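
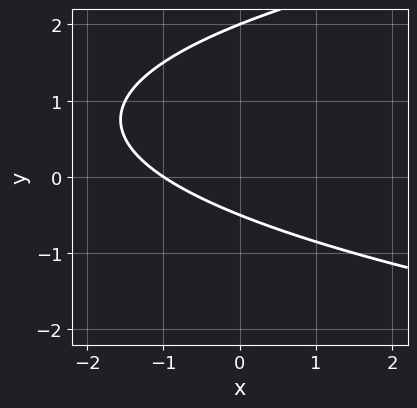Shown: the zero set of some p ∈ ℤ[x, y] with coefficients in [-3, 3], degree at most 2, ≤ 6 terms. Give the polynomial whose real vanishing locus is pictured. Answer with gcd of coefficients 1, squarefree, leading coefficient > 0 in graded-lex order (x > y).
2*y^2 - 2*x - 3*y - 2

1. deg p = 2.
2. Observable constraints: one x-axis crossing is at x = -1; it meets the y-axis at y = 2 (among the integer gridlines).
3. The integer polynomial consistent with all of this is the stated p.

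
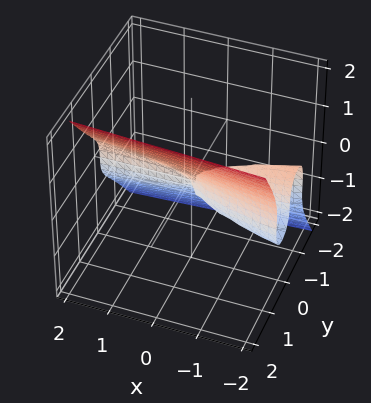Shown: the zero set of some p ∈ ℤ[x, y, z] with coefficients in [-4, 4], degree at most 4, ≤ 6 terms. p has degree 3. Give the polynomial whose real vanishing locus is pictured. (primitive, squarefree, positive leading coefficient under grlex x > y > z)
(a) Degree: the shape is more complex than any degree-2 surface, so deg p = 3.
(b) From the axis intercepts and sections: it crosses the z-axis at the gridline z = 0; one y-axis crossing is at y = 0; every point of the x-axis in the box is on the surface.
(c) Fitting integer coefficients to these (and the overall shape) gives p.

3*y^3 + y*z^2 - 2*z^3 + x*y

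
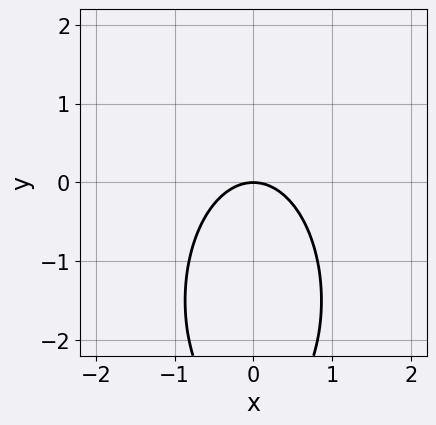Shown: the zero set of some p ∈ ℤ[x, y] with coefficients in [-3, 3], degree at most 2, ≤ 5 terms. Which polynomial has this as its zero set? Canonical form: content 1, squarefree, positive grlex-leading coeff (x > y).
3*x^2 + y^2 + 3*y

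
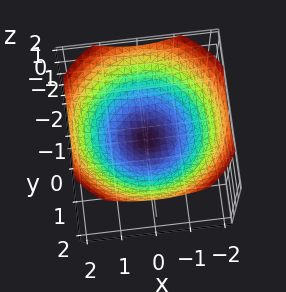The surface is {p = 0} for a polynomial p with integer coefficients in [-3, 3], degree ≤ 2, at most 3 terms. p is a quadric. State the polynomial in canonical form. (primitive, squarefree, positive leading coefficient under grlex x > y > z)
deg p = 2. A single bowl opening along one axis; a quadric.
Symmetries: rotational symmetry about the z-axis ⇒ p depends on x, y only through x² + y².
Against the integer gridlines: it crosses the x-axis at the gridline x = 0; it crosses the y-axis at the gridline y = 0; it meets the z-axis at z = 0 (among the integer gridlines); a circular section at z = 1 has radius between 1 and 2.
Together with the visible shape, these determine p as stated.

x^2 + y^2 - 3*z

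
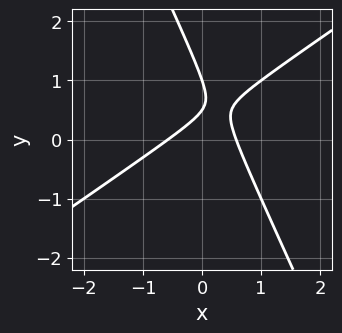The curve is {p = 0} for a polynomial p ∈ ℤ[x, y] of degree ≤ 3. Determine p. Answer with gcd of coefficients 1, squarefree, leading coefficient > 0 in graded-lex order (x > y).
1. Degree: no degree-1 curve has this shape, so deg p = 2.
2. Observable constraints: it meets the y-axis at y = 1 (among the integer gridlines).
3. Solving for integer coefficients yields p as stated.

3*x^2 - 3*x*y - 2*y^2 + 3*y - 1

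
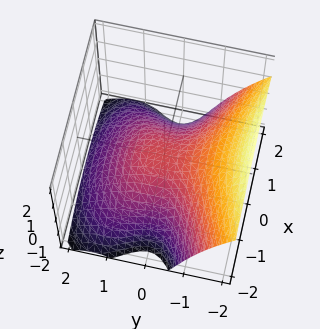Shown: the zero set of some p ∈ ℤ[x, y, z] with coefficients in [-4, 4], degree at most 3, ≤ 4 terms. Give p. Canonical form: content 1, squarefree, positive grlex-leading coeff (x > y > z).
3*y^3 + 3*y^2*z + 2*x^2 + 3*z

First, the degree is 3 — no degree-2 surface has this shape.
Then, observable constraints: it meets the y-axis at y = 0 (among the integer gridlines); it meets the x-axis at x = 0 (among the integer gridlines); one z-axis crossing is at z = 0.
Finally, these observations pin down the coefficients.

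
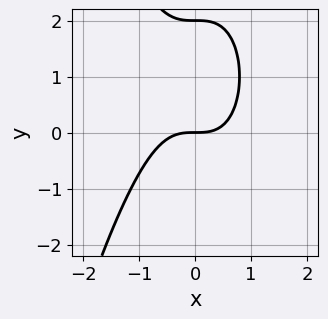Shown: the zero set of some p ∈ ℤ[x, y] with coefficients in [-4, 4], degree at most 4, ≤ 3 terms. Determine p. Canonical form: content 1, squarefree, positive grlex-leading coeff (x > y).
2*x^3 + y^2 - 2*y

(a) Degree: no degree-2 curve has this shape, so deg p = 3.
(b) Reading off the gridlines: it crosses the x-axis at the gridline x = 0; among the integer gridlines, it crosses the y-axis at y ∈ {0, 2}.
(c) The integer polynomial consistent with all of this is the stated p.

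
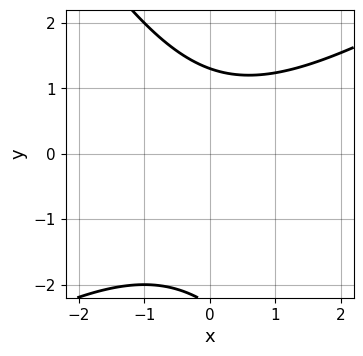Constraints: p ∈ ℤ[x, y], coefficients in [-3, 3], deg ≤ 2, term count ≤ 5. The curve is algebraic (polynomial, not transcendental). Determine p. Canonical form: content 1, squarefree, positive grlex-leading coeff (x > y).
x^2 - x*y - y^2 - y + 3

Degree: a generic line meets the curve in up to 2 points, so deg p = 2.
Reading off the gridlines: it misses every integer gridline on the x-axis.
Assembling these constraints gives the stated polynomial.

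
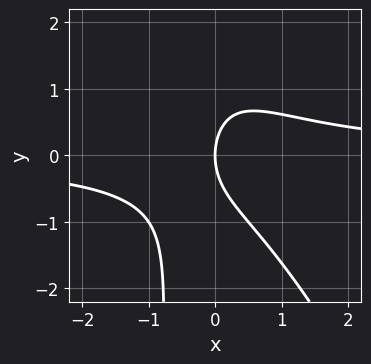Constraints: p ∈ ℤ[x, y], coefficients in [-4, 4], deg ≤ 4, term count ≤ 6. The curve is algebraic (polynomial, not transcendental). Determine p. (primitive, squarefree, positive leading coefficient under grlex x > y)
2*x^2*y + x*y^2 + y^2 - 2*x

(a) deg p = 3.
(b) From the visible intercepts: one y-axis crossing is at y = 0; it meets the x-axis at x = 0 (among the integer gridlines).
(c) These observations pin down the coefficients.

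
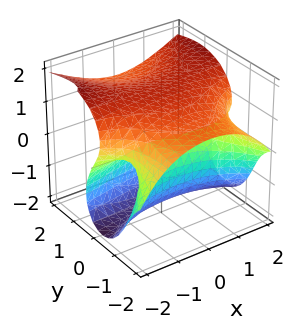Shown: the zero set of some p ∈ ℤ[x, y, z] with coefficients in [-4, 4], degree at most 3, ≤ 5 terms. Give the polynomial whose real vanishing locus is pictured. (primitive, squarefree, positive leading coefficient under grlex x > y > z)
(a) The degree is 3 — a generic line meets the surface in up to 3 points.
(b) From the axis intercepts and sections: it crosses the z-axis at the gridline z = 0; it crosses the y-axis at the gridline y = 0; every point of the x-axis in the box is on the surface.
(c) The integer polynomial consistent with all of this is the stated p.

x^2*y - 2*y^2*z - z^3 + 2*y^2 + 3*z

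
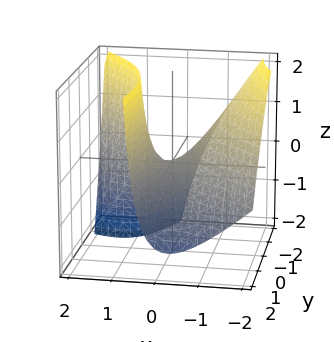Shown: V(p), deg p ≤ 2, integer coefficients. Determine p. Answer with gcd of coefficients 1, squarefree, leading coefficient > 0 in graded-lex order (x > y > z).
The degree is 2 — no degree-1 surface has this shape.
Against the integer gridlines: it meets the y-axis at y = 0 (among the integer gridlines); one x-axis crossing is at x = 0.
Solving for integer coefficients yields p as stated.

3*x^2 + 3*x*y + 3*x*z - y^2 - 3*z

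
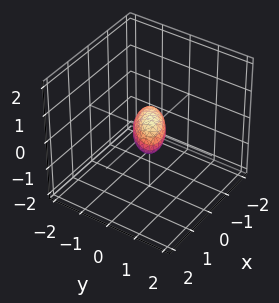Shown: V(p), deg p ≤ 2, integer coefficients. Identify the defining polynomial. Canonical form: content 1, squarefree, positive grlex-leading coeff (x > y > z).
2*x^2 - 3*x*y + 3*y^2 - y*z + 3*z^2 - 1

Degree: no degree-1 surface has this shape, so deg p = 2.
Matching integer coefficients to the picture gives p.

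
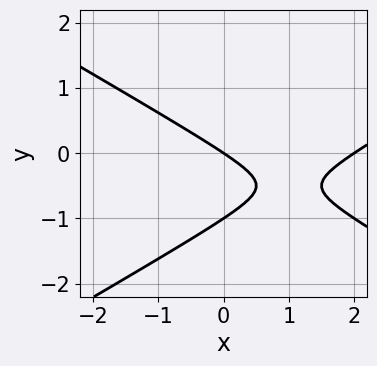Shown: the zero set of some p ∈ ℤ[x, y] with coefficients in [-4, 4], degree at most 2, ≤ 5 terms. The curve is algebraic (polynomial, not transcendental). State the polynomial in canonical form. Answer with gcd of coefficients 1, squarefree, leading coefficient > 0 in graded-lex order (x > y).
1. The degree is 2 — no degree-1 curve has this shape.
2. From the axis intercepts and sections: among the integer gridlines, it crosses the x-axis at x ∈ {0, 2}; the y-axis gridline crossings are at y ∈ {-1, 0}.
3. Fitting integer coefficients to these (and the overall shape) gives p.

x^2 - 3*y^2 - 2*x - 3*y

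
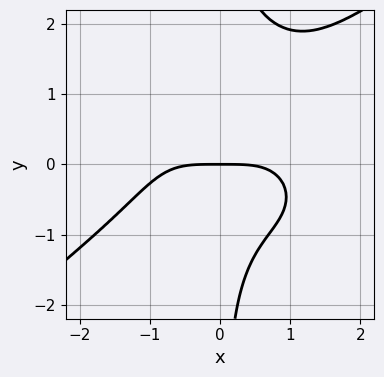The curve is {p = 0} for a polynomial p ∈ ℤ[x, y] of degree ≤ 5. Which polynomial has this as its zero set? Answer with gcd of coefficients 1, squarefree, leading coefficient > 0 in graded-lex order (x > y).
x^4 - 2*x*y^3 + 2*x*y^2 + 3*y

First, deg p = 4. No degree-3 curve has this shape.
Next, observable constraints: it meets the x-axis at x = 0 (among the integer gridlines); one y-axis crossing is at y = 0.
Finally, the integer polynomial consistent with all of this is the stated p.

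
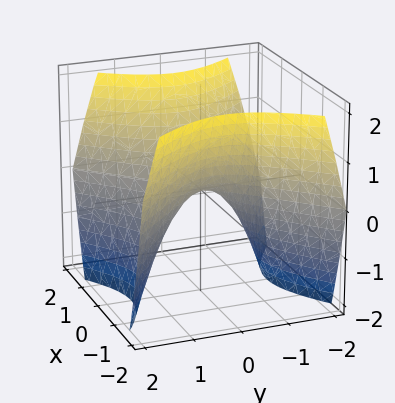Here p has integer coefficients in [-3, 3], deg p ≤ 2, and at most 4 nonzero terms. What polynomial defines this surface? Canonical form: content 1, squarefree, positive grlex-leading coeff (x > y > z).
(a) The degree is 2 — a saddle surface; a quadric.
(b) Symmetries: it's symmetric under y → −y, forcing even powers of y; mirror symmetry x ↦ −x ⇒ only even powers of x.
(c) Against the integer gridlines: it crosses the y-axis at the gridline y = 0; it crosses the z-axis at the gridline z = 0.
(d) Assembling these constraints gives the stated polynomial.

x^2 - y^2 - z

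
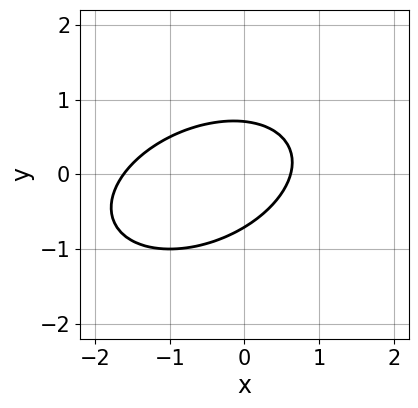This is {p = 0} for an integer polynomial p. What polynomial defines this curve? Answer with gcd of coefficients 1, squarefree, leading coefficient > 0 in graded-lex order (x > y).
First, deg p = 2. No degree-1 curve has this shape.
Finally, matching integer coefficients to the picture gives p.

x^2 - x*y + 2*y^2 + x - 1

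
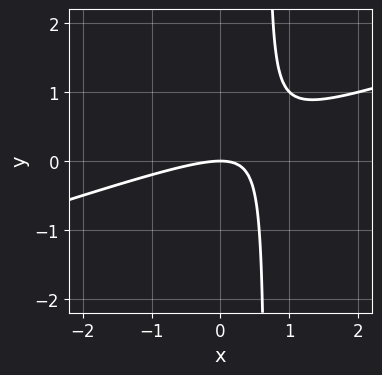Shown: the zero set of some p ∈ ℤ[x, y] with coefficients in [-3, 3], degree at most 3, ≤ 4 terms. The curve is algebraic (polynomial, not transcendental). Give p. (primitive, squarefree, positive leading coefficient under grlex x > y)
x^2 - 3*x*y + 2*y

1. deg p = 2.
2. From the axis intercepts and sections: it meets the y-axis at y = 0 (among the integer gridlines); it meets the x-axis at x = 0 (among the integer gridlines).
3. These observations pin down the coefficients.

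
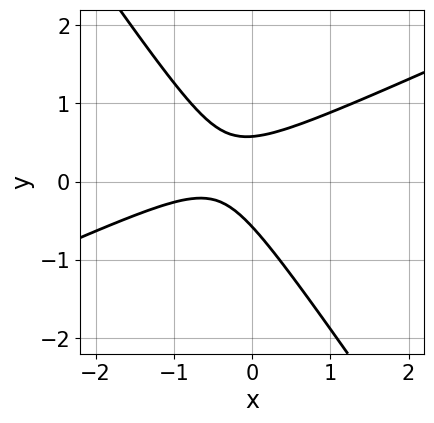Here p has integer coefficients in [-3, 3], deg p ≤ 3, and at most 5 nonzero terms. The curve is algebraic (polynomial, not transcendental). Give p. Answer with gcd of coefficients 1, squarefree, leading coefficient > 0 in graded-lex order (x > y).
2*x^2 - 3*x*y - 3*y^2 + 2*x + 1

Degree: a generic line meets the curve in up to 2 points, so deg p = 2.
Checking where it meets the axes: it misses every integer gridline on the x-axis.
Together with the visible shape, these determine p as stated.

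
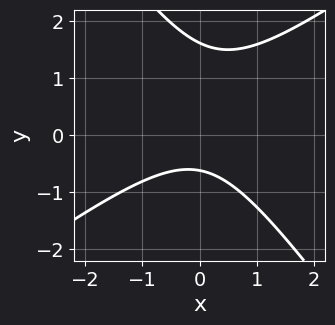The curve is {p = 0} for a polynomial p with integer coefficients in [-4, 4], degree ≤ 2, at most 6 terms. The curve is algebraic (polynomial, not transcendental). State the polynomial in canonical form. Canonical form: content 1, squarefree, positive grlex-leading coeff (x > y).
3*x^2 - 2*x*y - 3*y^2 + 3*y + 3

First, the degree is 2 — no degree-1 curve has this shape.
Then, from the axis intercepts and sections: it misses every integer gridline on the x-axis.
Finally, the integer polynomial consistent with all of this is the stated p.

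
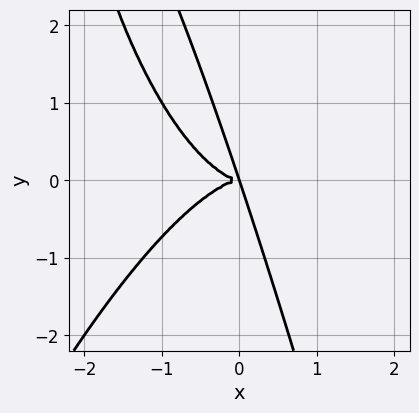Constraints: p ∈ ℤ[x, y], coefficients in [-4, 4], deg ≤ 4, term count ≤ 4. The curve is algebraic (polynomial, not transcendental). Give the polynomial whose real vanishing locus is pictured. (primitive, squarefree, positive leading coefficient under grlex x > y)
deg p = 4. A generic line meets the curve in up to 4 points.
Against the integer gridlines: it meets the y-axis at y = 0 (among the integer gridlines); it crosses the x-axis at the gridline x = 0.
These observations pin down the coefficients.

2*x^4 + 3*x*y^2 + y^3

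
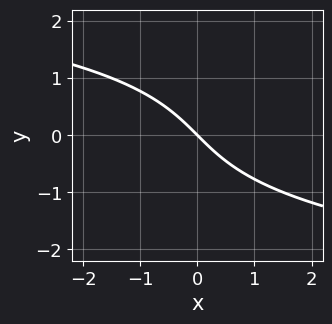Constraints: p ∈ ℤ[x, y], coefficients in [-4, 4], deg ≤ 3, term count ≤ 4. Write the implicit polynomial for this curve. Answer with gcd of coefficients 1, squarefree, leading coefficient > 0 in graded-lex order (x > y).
y^3 + 2*x + 2*y

(a) Degree: the shape is more complex than any degree-2 curve, so deg p = 3.
(b) From the axis intercepts and sections: it crosses the y-axis at the gridline y = 0; it crosses the x-axis at the gridline x = 0.
(c) Putting this together gives p.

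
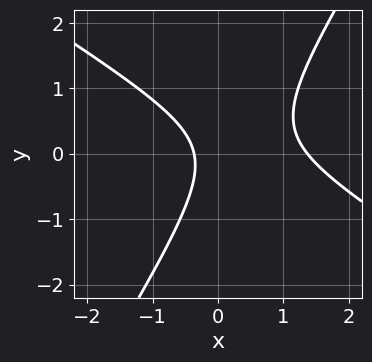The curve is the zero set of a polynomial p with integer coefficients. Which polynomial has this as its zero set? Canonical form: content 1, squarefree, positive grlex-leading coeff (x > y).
2*x^2 + 2*x*y - 2*y^2 - 2*x - 1

The degree is 2 — the shape is more complex than any degree-1 curve.
Reading off the gridlines: no y-intercept at any integer in the box.
Assembling these constraints gives the stated polynomial.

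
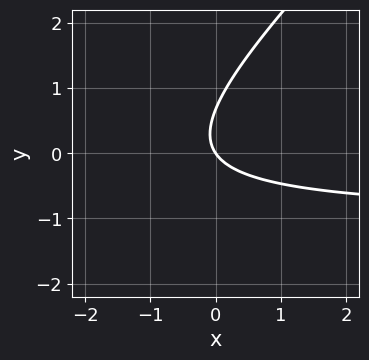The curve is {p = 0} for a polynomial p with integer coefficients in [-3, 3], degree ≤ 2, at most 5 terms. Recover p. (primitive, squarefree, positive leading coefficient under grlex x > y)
3*x*y - 3*y^2 + 3*x + 2*y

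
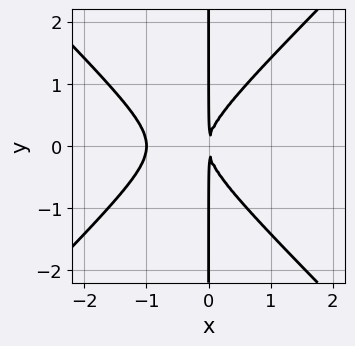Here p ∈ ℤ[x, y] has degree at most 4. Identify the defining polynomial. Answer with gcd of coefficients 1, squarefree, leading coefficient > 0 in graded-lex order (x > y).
1. The degree is 3 — a generic line meets the curve in up to 3 points.
2. Symmetries: mirror symmetry y ↦ −y ⇒ only even powers of y.
3. From the axis intercepts and sections: every point of the y-axis in the box is on the curve; one x-axis crossing is at x = -1.
4. The integer polynomial consistent with all of this is the stated p.

x^3 - x*y^2 + x^2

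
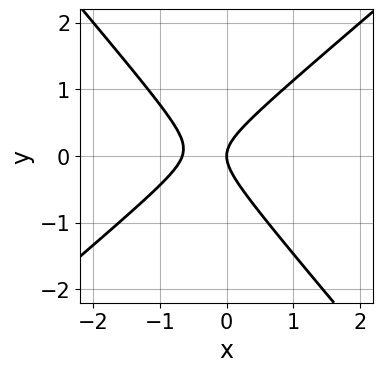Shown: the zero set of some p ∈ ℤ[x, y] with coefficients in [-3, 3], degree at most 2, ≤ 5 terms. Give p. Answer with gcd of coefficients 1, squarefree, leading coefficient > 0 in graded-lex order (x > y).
3*x^2 - x*y - 3*y^2 + 2*x

The degree is 2 — a generic line meets the curve in up to 2 points.
From the axis intercepts and sections: it meets the y-axis at y = 0 (among the integer gridlines); it crosses the x-axis at the gridline x = 0.
Together with the visible shape, these determine p as stated.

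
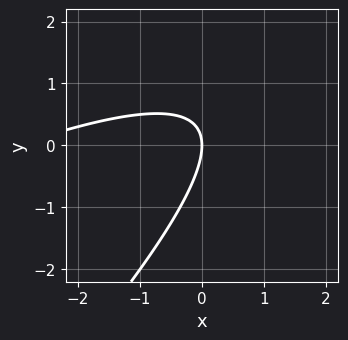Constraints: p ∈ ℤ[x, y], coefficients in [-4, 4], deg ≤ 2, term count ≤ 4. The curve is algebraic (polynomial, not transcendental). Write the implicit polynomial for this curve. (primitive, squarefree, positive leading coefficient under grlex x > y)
x^2 - 3*x*y + 2*y^2 + 3*x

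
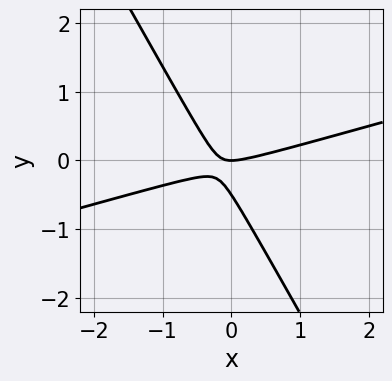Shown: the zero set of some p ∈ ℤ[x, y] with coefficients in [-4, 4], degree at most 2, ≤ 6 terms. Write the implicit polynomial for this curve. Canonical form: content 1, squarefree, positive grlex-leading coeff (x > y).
x^2 - 3*x*y - 2*y^2 - y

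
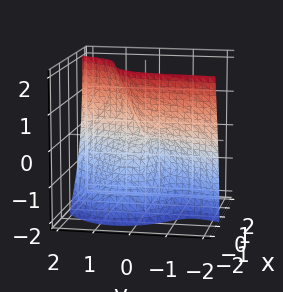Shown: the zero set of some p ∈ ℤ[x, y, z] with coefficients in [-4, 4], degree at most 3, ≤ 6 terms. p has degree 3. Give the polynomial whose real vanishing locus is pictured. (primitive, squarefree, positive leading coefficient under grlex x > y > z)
(a) deg p = 3. The shape is more complex than any degree-2 surface.
(b) From the visible intercepts: one z-axis crossing is at z = 0; it crosses the x-axis at the gridline x = 0.
(c) Assembling these constraints gives the stated polynomial.

2*x^3 + 2*x*y^2 - y^3 - 2*y*z + z^2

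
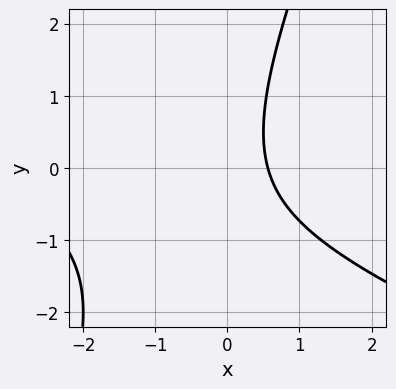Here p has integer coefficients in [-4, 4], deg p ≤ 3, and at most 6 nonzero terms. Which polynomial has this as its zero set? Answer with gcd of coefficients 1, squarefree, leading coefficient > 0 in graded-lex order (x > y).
First, degree: the shape is more complex than any degree-1 curve, so deg p = 2.
Next, from the visible intercepts: no y-intercept at any integer in the box.
Finally, assembling these constraints gives the stated polynomial.

x^2 + 2*x*y - y^2 + 3*x - 2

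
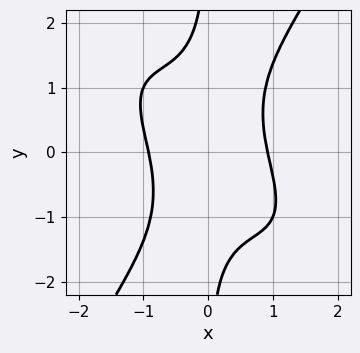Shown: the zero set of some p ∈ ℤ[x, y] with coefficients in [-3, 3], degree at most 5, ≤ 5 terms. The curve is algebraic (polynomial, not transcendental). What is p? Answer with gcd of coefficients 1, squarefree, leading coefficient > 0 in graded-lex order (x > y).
(a) deg p = 4. No degree-3 curve has this shape.
(b) Reading off the gridlines: the curve avoids every integer y-axis point in the box.
(c) Fitting integer coefficients to these (and the overall shape) gives p.

3*x^4 + 3*x^3*y - 2*x*y^3 + x^2 - 3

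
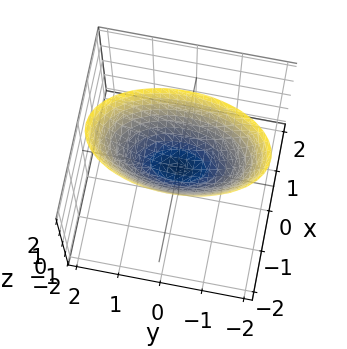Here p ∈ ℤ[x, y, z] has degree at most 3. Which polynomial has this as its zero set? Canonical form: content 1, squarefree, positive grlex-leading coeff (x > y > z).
3*x^2 + y^2 - 2*z

(a) Degree: a paraboloid; a quadric, so deg p = 2.
(b) Symmetries: mirror symmetry x ↦ −x ⇒ only even powers of x; the y ↦ −y reflection is a symmetry, so y appears only in even powers.
(c) From the visible intercepts: it meets the y-axis at y = 0 (among the integer gridlines); it meets the z-axis at z = 0 (among the integer gridlines).
(d) Assembling these constraints gives the stated polynomial.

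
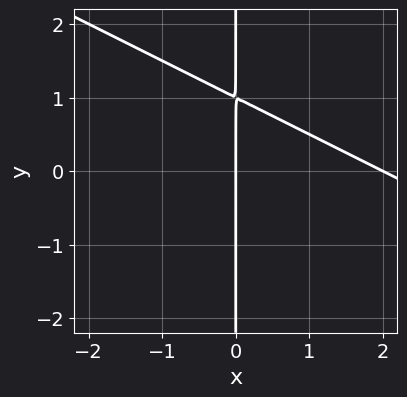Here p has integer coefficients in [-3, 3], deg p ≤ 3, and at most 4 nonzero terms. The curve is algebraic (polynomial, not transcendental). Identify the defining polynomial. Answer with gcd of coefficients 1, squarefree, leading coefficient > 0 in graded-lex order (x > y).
x^2 + 2*x*y - 2*x

(a) The degree is 2 — a generic line meets the curve in up to 2 points.
(b) From the axis intercepts and sections: the x-axis gridline crossings are at x ∈ {0, 2}; the visible y-axis segment lies entirely on the curve.
(c) Together with the visible shape, these determine p as stated.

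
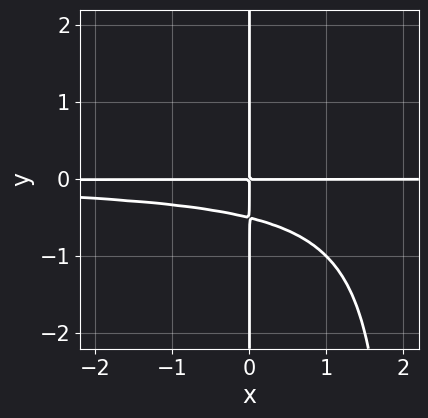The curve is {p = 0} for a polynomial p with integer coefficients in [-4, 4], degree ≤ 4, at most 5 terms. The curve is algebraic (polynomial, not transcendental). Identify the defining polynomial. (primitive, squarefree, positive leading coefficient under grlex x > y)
Degree: no degree-3 curve has this shape, so deg p = 4.
Against the integer gridlines: the visible x-axis segment lies entirely on the curve; the visible y-axis segment lies entirely on the curve.
Matching integer coefficients to the picture gives p.

x^2*y^2 - 2*x*y^2 - x*y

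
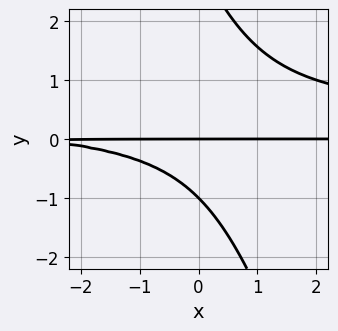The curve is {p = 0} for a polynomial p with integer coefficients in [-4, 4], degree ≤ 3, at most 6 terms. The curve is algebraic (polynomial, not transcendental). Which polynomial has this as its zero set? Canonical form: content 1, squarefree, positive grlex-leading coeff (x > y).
3*x*y^2 + y^3 - x*y - 2*y^2 - 3*y

(a) deg p = 3.
(b) Checking where it meets the axes: every point of the x-axis in the box is on the curve; among the integer gridlines, it crosses the y-axis at y ∈ {-1, 0}.
(c) Assembling these constraints gives the stated polynomial.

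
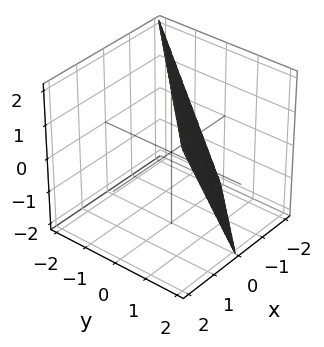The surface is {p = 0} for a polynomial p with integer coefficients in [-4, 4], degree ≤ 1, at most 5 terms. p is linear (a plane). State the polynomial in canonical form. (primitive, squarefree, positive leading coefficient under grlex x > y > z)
2*x - 2*y - z + 2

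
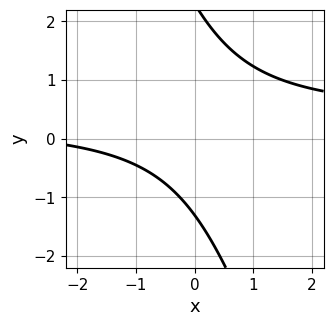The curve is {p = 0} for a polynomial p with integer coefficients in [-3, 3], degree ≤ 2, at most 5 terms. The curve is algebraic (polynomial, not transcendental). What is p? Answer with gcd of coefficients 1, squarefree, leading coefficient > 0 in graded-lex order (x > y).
(a) Degree: a generic line meets the curve in up to 2 points, so deg p = 2.
(b) Checking where it meets the axes: the curve avoids every integer x-axis point in the box.
(c) Matching integer coefficients to the picture gives p.

3*x*y + y^2 - x - y - 3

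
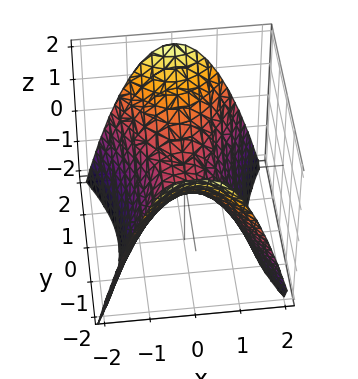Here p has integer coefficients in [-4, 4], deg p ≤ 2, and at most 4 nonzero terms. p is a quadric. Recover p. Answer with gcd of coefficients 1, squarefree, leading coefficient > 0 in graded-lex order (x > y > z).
(a) Degree: a saddle surface; a quadric, so deg p = 2.
(b) Symmetries: the y ↦ −y reflection is a symmetry, so y appears only in even powers; the x ↦ −x reflection is a symmetry, so x appears only in even powers.
(c) Against the integer gridlines: it meets the z-axis at z = 0 (among the integer gridlines); it crosses the y-axis at the gridline y = 0; one x-axis crossing is at x = 0.
(d) Solving for integer coefficients yields p as stated.

2*x^2 - y^2 + 2*z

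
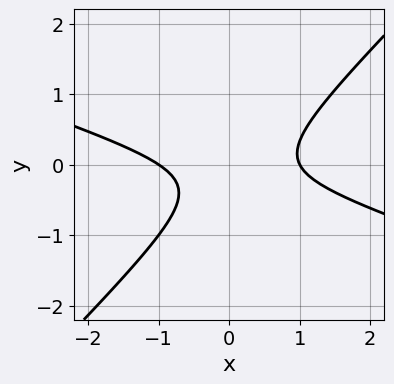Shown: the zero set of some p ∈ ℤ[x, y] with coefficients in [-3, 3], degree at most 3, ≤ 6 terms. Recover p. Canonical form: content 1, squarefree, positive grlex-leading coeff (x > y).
1. The degree is 2 — the shape is more complex than any degree-1 curve.
2. Observable constraints: no y-intercept at any integer in the box; the x-axis gridline crossings are at x ∈ {-1, 1}.
3. Assembling these constraints gives the stated polynomial.

x^2 + 2*x*y - 3*y^2 - y - 1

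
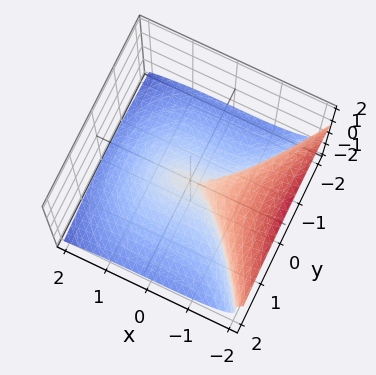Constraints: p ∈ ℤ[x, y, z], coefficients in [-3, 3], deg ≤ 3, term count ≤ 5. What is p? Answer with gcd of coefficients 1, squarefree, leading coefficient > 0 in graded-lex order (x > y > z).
x^3 + 3*z^3 + 2*y^2

Degree: a generic line meets the surface in up to 3 points, so deg p = 3.
Reading off the gridlines: it crosses the z-axis at the gridline z = 0; one x-axis crossing is at x = 0.
The integer polynomial consistent with all of this is the stated p.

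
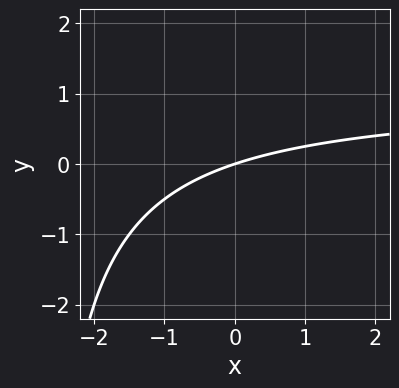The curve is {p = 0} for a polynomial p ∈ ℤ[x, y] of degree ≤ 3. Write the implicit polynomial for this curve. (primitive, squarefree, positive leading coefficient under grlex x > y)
x*y - x + 3*y

(a) The degree is 2 — the shape is more complex than any degree-1 curve.
(b) Against the integer gridlines: it crosses the x-axis at the gridline x = 0; one y-axis crossing is at y = 0.
(c) The integer polynomial consistent with all of this is the stated p.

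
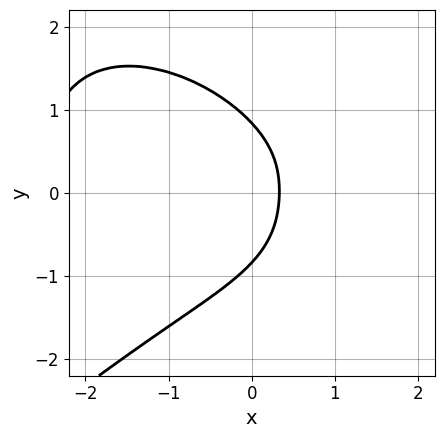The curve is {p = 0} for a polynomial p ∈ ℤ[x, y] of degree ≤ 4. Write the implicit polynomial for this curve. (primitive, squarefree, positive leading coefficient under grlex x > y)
(a) The degree is 4 — the shape is more complex than any degree-3 curve.
(b) Putting this together gives p.

x^3*y - 2*y^4 - 3*x*y^2 - 3*x + 1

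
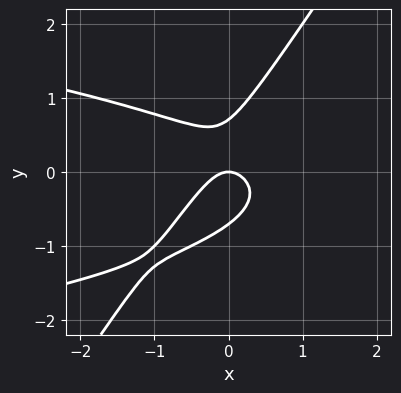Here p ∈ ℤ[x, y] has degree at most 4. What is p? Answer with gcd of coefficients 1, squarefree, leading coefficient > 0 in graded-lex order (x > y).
3*x*y^2 - 2*y^3 + 2*x^2 + y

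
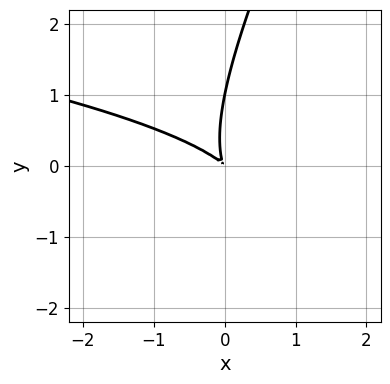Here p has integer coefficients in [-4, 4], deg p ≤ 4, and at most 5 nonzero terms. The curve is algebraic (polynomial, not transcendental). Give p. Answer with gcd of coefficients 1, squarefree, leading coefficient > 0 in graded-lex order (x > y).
Degree: a generic line meets the curve in up to 3 points, so deg p = 3.
Checking where it meets the axes: it meets the y-axis at y = 1 (among the integer gridlines).
Together with the visible shape, these determine p as stated.

2*x*y^2 - y^3 + 2*x^2 + 3*x*y + y^2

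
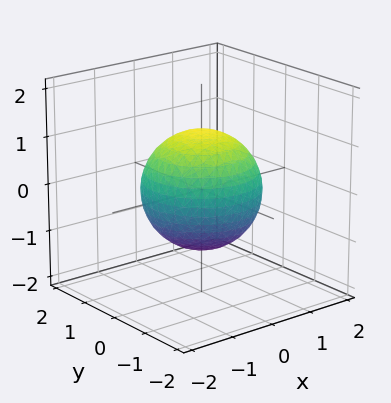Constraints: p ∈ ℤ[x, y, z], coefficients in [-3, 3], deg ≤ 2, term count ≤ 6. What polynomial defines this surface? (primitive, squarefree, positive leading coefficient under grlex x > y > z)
2*x^2 + 2*y^2 + 2*z^2 - 3

Degree: bounded and convex; a quadric, so deg p = 2.
Symmetries: the z ↦ −z reflection is a symmetry, so z appears only in even powers; the z-axis is an axis of rotation, so x and y enter only as x² + y².
From the visible intercepts: a circular section at z = 0 has radius between 1 and 2.
Solving for integer coefficients yields p as stated.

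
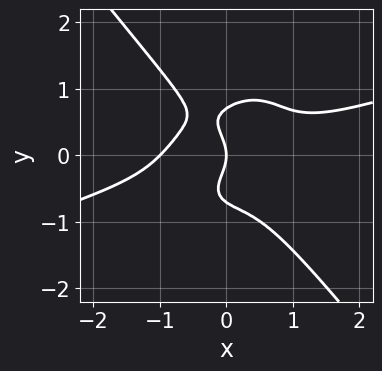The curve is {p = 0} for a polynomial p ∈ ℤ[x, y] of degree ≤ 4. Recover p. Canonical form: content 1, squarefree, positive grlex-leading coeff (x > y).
x^4 - 3*x^3*y - 2*y^4 + y^2 + x

Degree: the shape is more complex than any degree-3 curve, so deg p = 4.
Checking where it meets the axes: one y-axis crossing is at y = 0; among the integer gridlines, it crosses the x-axis at x ∈ {-1, 0}.
The integer polynomial consistent with all of this is the stated p.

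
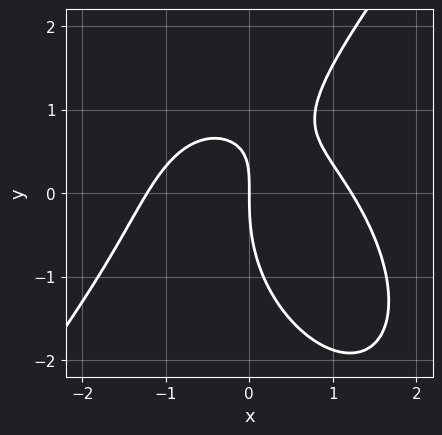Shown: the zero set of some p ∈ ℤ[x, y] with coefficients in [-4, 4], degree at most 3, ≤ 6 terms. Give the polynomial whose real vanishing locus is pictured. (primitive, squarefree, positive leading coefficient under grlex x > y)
1. Degree: the shape is more complex than any degree-2 curve, so deg p = 3.
2. From the visible intercepts: it meets the x-axis at x = 0 (among the integer gridlines); it meets the y-axis at y = 0 (among the integer gridlines).
3. The integer polynomial consistent with all of this is the stated p.

2*x^3 - y^3 + 3*x*y - 3*x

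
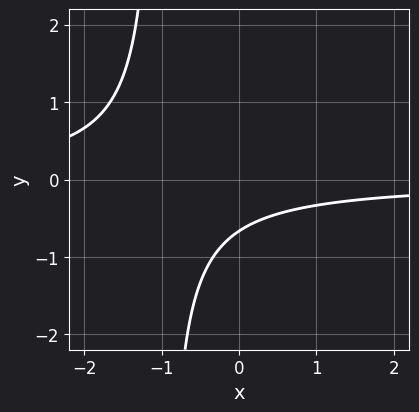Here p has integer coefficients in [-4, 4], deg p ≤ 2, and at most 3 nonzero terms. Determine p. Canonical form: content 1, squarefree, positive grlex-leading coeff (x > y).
First, the degree is 2 — the shape is more complex than any degree-1 curve.
Next, from the visible intercepts: the curve avoids every integer x-axis point in the box.
Finally, these observations pin down the coefficients.

3*x*y + 3*y + 2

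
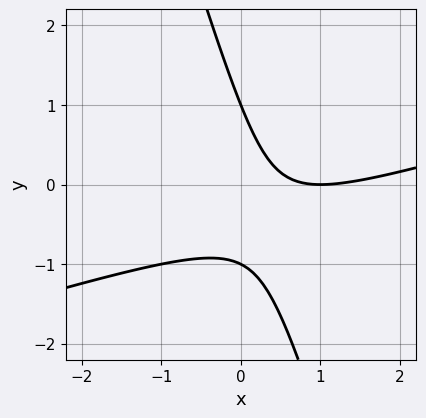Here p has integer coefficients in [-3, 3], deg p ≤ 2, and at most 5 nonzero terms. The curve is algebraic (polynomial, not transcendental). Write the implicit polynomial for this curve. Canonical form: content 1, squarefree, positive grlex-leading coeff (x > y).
(a) deg p = 2. No degree-1 curve has this shape.
(b) Checking where it meets the axes: one x-axis crossing is at x = 1; among the integer gridlines, it crosses the y-axis at y ∈ {-1, 1}.
(c) Matching integer coefficients to the picture gives p.

x^2 - 3*x*y - y^2 - 2*x + 1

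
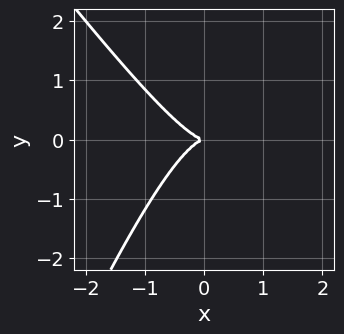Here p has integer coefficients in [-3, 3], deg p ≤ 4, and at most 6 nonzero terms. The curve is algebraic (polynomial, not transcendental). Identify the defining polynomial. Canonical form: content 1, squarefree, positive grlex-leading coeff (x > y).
3*x^3 + x^2*y - x*y^2 + 2*y^2

(a) The degree is 3 — no degree-2 curve has this shape.
(b) Checking where it meets the axes: it meets the x-axis at x = 0 (among the integer gridlines); it meets the y-axis at y = 0 (among the integer gridlines).
(c) Putting this together gives p.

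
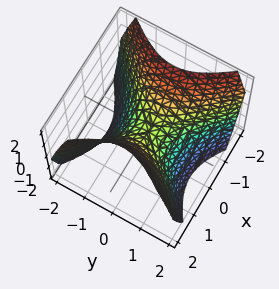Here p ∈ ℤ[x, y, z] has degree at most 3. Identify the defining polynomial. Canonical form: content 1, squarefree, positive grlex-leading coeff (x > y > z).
The degree is 2 — a hyperbolic paraboloid; a quadric.
Symmetries: it's symmetric under x → −x, forcing even powers of x; it's symmetric under y → −y, forcing even powers of y.
Reading off the gridlines: it meets the x-axis at x = 0 (among the integer gridlines); one z-axis crossing is at z = 0; it crosses the y-axis at the gridline y = 0.
Solving for integer coefficients yields p as stated.

x^2 - y^2 - z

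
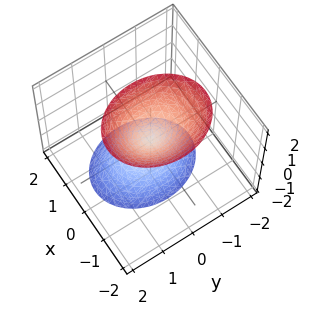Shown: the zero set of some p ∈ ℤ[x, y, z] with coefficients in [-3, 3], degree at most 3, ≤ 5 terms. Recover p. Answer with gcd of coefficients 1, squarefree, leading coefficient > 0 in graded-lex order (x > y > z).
1. The picture has 2 separate pieces. They look like related sheets of one shape, so recover p as a whole.
2. The degree is 2 — a generic line meets the surface in up to 2 points.
3. Checking where it meets the axes: it crosses the x-axis at the gridline x = 0; it crosses the y-axis at the gridline y = 0; one z-axis crossing is at z = 0.
4. Together with the visible shape, these determine p as stated.

3*x^2 + x*z + 2*y^2 - z^2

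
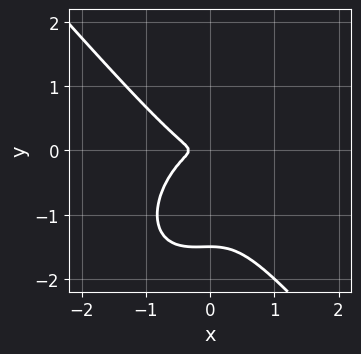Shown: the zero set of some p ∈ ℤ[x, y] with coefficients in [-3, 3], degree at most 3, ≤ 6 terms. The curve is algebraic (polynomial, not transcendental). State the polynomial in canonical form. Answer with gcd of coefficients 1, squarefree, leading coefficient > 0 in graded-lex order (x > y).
3*x^3 + 2*y^3 + x^2 + 3*y^2

1. deg p = 3. No degree-2 curve has this shape.
2. Putting this together gives p.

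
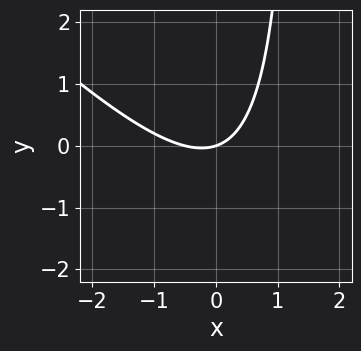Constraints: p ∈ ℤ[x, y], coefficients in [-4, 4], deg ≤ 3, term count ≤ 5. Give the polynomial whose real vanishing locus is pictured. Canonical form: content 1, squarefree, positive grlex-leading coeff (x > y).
Degree: the shape is more complex than any degree-1 curve, so deg p = 2.
Observable constraints: it crosses the y-axis at the gridline y = 0; one x-axis crossing is at x = 0.
Matching integer coefficients to the picture gives p.

2*x^2 + 2*x*y + x - 3*y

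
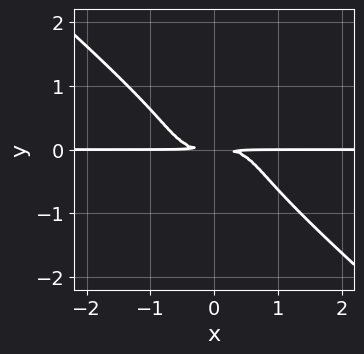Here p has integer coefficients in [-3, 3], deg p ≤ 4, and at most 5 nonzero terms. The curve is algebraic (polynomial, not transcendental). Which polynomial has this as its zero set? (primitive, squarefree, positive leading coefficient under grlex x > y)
2*x^3*y + 3*y^4 + 2*y^2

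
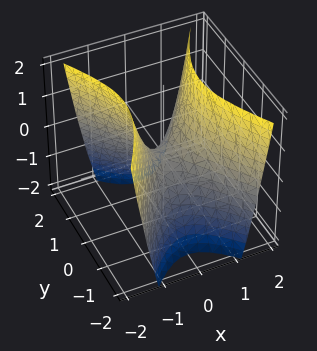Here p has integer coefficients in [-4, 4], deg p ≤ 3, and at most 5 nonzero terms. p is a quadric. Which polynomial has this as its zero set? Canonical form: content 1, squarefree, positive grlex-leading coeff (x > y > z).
First, deg p = 2. A hyperbolic paraboloid; a quadric.
Then, symmetries: the y ↦ −y reflection is a symmetry, so y appears only in even powers; it's symmetric under x → −x, forcing even powers of x.
Next, checking where it meets the axes: it meets the y-axis at y = 0 (among the integer gridlines); it crosses the x-axis at the gridline x = 0; it crosses the z-axis at the gridline z = 0.
Finally, together with the visible shape, these determine p as stated.

2*x^2 - y^2 - z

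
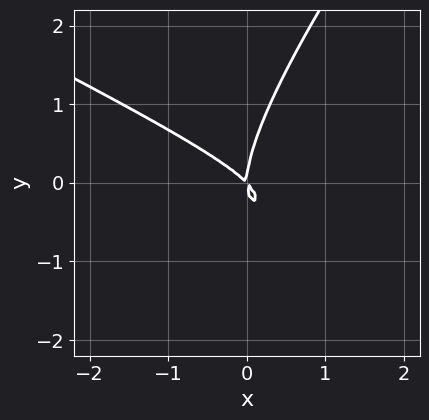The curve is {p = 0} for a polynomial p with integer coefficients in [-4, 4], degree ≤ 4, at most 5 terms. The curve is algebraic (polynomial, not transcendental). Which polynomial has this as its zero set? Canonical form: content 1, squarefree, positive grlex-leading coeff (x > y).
First, deg p = 3.
Then, against the integer gridlines: it meets the y-axis at y = 0 (among the integer gridlines); it crosses the x-axis at the gridline x = 0.
Finally, matching integer coefficients to the picture gives p.

x^3 - 3*x*y^2 + 2*y^3 - 3*x^2 - 3*x*y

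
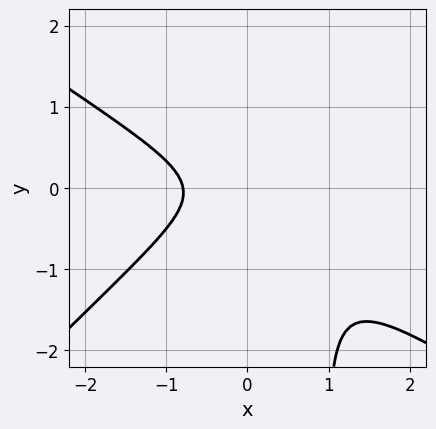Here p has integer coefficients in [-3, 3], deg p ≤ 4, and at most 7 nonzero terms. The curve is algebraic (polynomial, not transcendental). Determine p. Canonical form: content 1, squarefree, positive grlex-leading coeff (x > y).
(a) The degree is 3 — the shape is more complex than any degree-2 curve.
(b) Against the integer gridlines: no y-intercept at any integer in the box.
(c) Together with the visible shape, these determine p as stated.

2*x^3 + x^2*y - 3*x*y^2 + 3*y^2 + 1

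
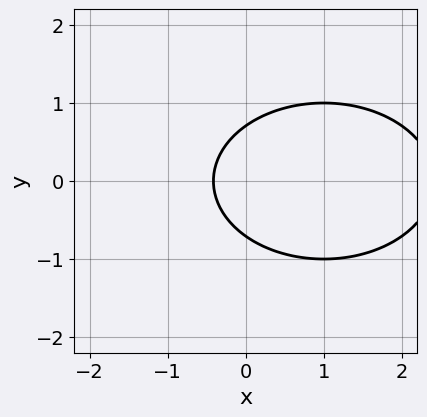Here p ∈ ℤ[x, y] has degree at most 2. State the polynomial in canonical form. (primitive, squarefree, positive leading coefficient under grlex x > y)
x^2 + 2*y^2 - 2*x - 1

deg p = 2. A generic line meets the curve in up to 2 points.
Symmetries: the y ↦ −y reflection is a symmetry, so y appears only in even powers.
Solving for integer coefficients yields p as stated.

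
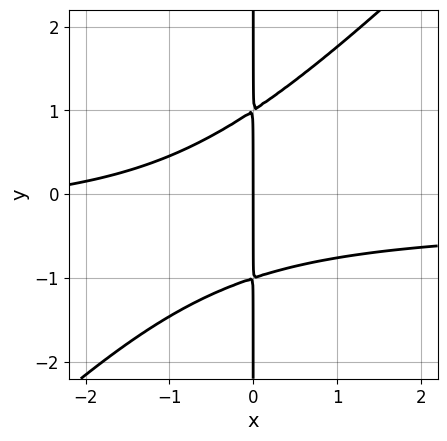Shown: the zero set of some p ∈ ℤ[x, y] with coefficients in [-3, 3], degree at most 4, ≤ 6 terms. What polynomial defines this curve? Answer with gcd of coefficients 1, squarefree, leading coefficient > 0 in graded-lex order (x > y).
First, degree: the shape is more complex than any degree-2 curve, so deg p = 3.
Then, from the visible intercepts: one x-axis crossing is at x = 0; every point of the y-axis in the box is on the curve.
Finally, assembling these constraints gives the stated polynomial.

3*x^2*y - 3*x*y^2 + x^2 + 3*x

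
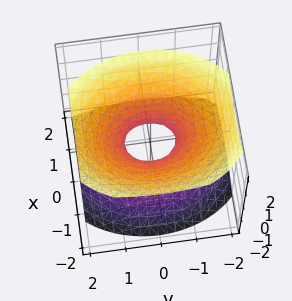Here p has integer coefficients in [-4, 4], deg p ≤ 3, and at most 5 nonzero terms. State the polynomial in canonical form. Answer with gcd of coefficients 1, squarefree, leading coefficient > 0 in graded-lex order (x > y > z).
Degree: the shape is more complex than any degree-1 surface, so deg p = 2.
Observable constraints: the surface avoids every integer z-axis point in the box.
The integer polynomial consistent with all of this is the stated p.

3*x^2 + x*z + 2*y^2 - 3*z^2 - 1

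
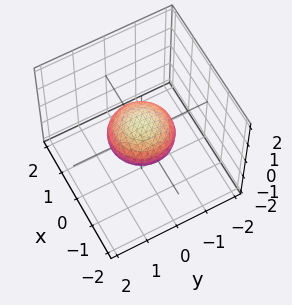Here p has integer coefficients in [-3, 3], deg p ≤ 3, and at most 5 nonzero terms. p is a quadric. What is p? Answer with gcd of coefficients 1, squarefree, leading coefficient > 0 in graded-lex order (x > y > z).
First, degree: bounded and convex; a quadric, so deg p = 2.
Then, by symmetry, the surface is invariant under rotation about z: p = q(x² + y², z); it's symmetric under z → −z, forcing even powers of z.
Next, from the axis intercepts and sections: a circular section at z = 0 has radius exactly 1; the y-axis gridline crossings are at y ∈ {-1, 1}.
Finally, together with the visible shape, these determine p as stated. Check: (-1, 0, 0) on the x-axis lies on the surface, and p(-1, 0, 0) = 0. ✓

x^2 + y^2 + 2*z^2 - 1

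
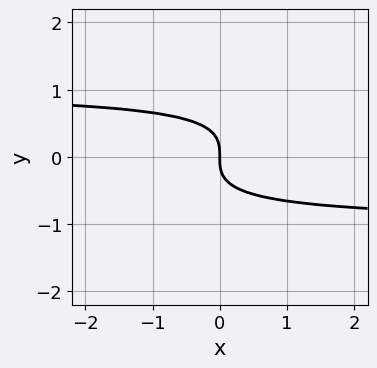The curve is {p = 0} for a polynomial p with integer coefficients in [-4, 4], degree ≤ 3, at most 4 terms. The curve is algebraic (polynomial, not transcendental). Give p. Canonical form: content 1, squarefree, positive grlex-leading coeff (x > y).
1. deg p = 3. The shape is more complex than any degree-2 curve.
2. Reading off the gridlines: one y-axis crossing is at y = 0; one x-axis crossing is at x = 0.
3. Assembling these constraints gives the stated polynomial.

x*y^2 - 2*y^3 - x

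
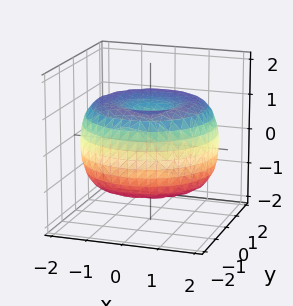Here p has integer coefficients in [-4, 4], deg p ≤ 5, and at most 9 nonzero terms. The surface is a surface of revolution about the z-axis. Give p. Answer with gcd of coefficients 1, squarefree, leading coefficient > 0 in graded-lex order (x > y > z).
x^4 + 2*x^2*y^2 + y^4 - 3*x^2 - 3*y^2 + 3*z^2 - 2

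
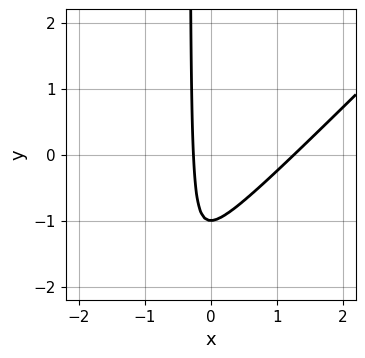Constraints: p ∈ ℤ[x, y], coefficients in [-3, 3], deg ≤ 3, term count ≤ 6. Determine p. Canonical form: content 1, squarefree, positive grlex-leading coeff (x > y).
3*x^2 - 3*x*y - 3*x - y - 1

1. Degree: the shape is more complex than any degree-1 curve, so deg p = 2.
2. Against the integer gridlines: it meets the y-axis at y = -1 (among the integer gridlines).
3. Fitting integer coefficients to these (and the overall shape) gives p.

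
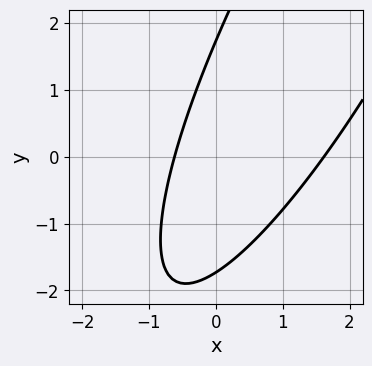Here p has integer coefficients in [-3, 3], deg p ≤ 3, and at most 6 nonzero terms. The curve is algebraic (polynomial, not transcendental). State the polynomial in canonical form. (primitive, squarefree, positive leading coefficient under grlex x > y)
3*x^2 - 3*x*y + y^2 - 3*x - 3

1. Degree: a generic line meets the curve in up to 2 points, so deg p = 2.
2. The integer polynomial consistent with all of this is the stated p.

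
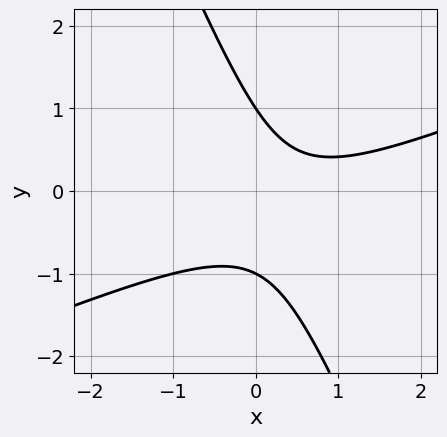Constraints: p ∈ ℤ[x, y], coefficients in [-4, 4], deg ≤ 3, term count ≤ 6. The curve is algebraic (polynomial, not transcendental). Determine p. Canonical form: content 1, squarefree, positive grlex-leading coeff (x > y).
deg p = 2.
Checking where it meets the axes: it misses every integer gridline on the x-axis; the y-axis gridline crossings are at y ∈ {-1, 1}.
Solving for integer coefficients yields p as stated.

x^2 - 2*x*y - y^2 - x + 1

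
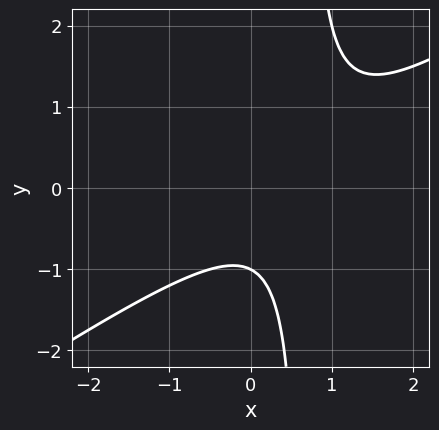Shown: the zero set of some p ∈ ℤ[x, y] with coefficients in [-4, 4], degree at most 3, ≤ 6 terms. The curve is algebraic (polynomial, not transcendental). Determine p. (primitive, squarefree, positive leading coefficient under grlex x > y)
First, the degree is 2 — a generic line meets the curve in up to 2 points.
Next, observable constraints: no x-intercept at any integer in the box; one y-axis crossing is at y = -1.
Finally, matching integer coefficients to the picture gives p.

2*x^2 - 3*x*y - 2*x + 2*y + 2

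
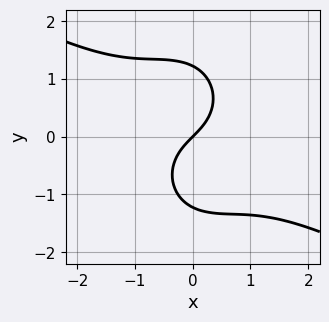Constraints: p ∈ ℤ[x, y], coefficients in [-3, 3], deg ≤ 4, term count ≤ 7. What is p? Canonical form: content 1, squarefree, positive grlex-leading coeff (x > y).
Degree: the shape is more complex than any degree-2 curve, so deg p = 3.
From the axis intercepts and sections: it meets the x-axis at x = 0 (among the integer gridlines); one y-axis crossing is at y = 0.
Solving for integer coefficients yields p as stated.

2*x^3 + 3*x^2*y + 2*y^3 + 3*x - 3*y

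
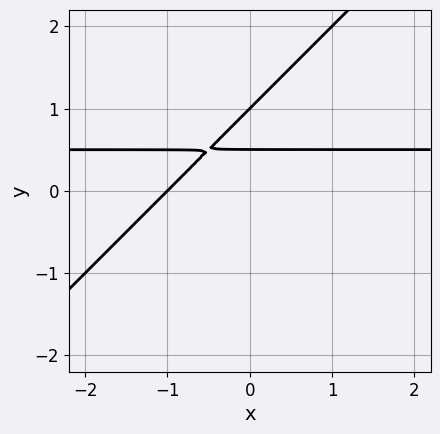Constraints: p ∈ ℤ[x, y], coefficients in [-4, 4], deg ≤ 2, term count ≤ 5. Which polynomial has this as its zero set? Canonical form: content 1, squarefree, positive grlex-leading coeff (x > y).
2*x*y - 2*y^2 - x + 3*y - 1

First, the degree is 2 — a generic line meets the curve in up to 2 points.
Then, from the visible intercepts: it crosses the y-axis at the gridline y = 1; one x-axis crossing is at x = -1.
Finally, fitting integer coefficients to these (and the overall shape) gives p.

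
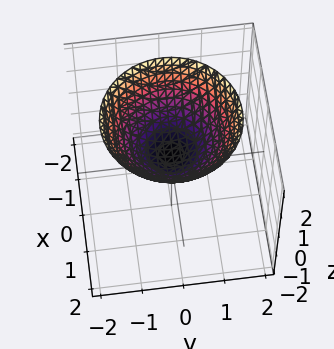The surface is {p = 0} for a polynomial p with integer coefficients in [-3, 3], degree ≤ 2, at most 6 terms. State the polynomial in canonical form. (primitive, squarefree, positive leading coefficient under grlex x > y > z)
(a) Degree: no degree-1 surface has this shape, so deg p = 2.
(b) Symmetries: rotational symmetry about the z-axis ⇒ p depends on x, y only through x² + y².
(c) From the visible intercepts: a circular section at z = 1 has radius exactly 1; the surface avoids every integer x-axis point in the box; the surface avoids every integer y-axis point in the box.
(d) The integer polynomial consistent with all of this is the stated p.

2*x^2 + 2*y^2 - 3*z + 1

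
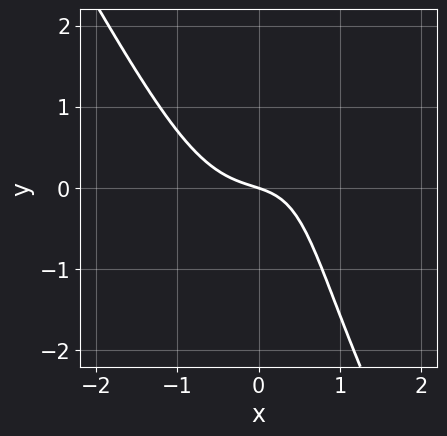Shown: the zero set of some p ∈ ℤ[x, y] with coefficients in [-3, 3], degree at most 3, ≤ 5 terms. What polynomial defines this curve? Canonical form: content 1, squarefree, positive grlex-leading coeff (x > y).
3*x^3 - x*y^2 - 2*x*y + x + 3*y

1. deg p = 3. The shape is more complex than any degree-2 curve.
2. Against the integer gridlines: one x-axis crossing is at x = 0; it meets the y-axis at y = 0 (among the integer gridlines).
3. The integer polynomial consistent with all of this is the stated p.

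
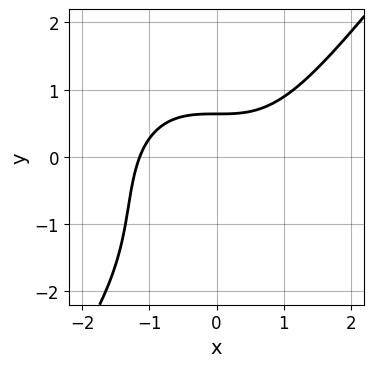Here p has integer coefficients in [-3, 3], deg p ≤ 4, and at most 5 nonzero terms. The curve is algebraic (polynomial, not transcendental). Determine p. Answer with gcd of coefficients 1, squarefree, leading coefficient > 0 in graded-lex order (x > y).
2*x^3 - y^3 - 2*y^2 - 3*y + 3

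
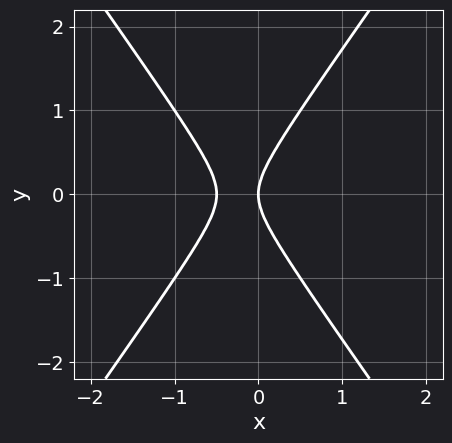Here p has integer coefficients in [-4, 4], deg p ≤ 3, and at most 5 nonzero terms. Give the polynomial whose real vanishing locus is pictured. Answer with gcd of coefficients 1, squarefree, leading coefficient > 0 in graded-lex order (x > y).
(a) Degree: the shape is more complex than any degree-1 curve, so deg p = 2.
(b) Symmetries: mirror symmetry y ↦ −y ⇒ only even powers of y.
(c) Against the integer gridlines: it meets the y-axis at y = 0 (among the integer gridlines); it meets the x-axis at x = 0 (among the integer gridlines).
(d) Putting this together gives p.

2*x^2 - y^2 + x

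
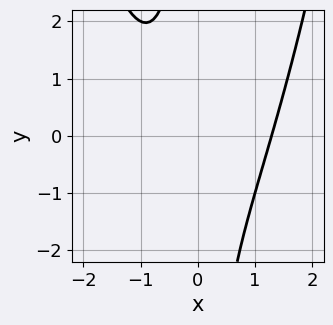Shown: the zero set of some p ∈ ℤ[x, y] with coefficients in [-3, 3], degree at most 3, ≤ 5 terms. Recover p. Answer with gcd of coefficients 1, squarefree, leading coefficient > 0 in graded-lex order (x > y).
First, degree: no degree-2 curve has this shape, so deg p = 3.
Then, observable constraints: no y-intercept at any integer in the box.
Finally, putting this together gives p.

2*x^3 - 2*x*y - x - 3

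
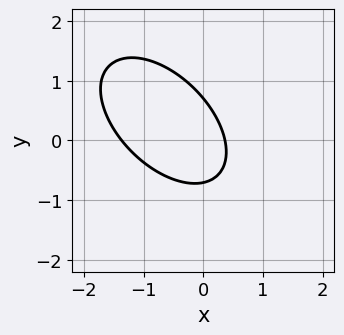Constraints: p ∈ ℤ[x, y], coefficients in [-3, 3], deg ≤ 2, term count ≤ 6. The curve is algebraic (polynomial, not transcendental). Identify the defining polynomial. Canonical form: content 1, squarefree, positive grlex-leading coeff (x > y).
First, deg p = 2. No degree-1 curve has this shape.
Finally, putting this together gives p.

2*x^2 + 2*x*y + 2*y^2 + 2*x - 1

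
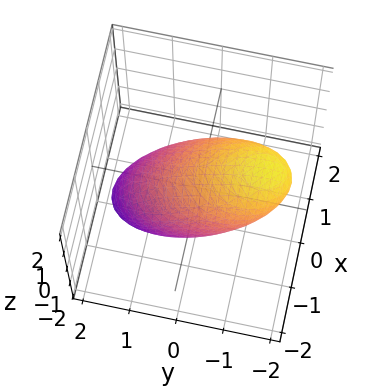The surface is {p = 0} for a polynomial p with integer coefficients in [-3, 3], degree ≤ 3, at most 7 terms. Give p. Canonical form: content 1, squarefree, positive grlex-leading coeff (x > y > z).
1. The degree is 2 — a generic line meets the surface in up to 2 points.
2. Checking where it meets the axes: among the integer gridlines, it crosses the x-axis at x ∈ {-1, 1}.
3. Putting this together gives p.

3*x^2 + 2*y^2 + 3*y*z + 2*z^2 - 3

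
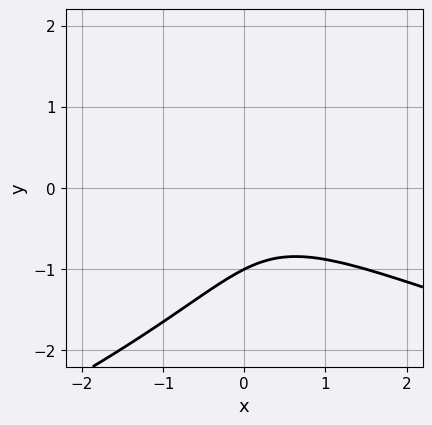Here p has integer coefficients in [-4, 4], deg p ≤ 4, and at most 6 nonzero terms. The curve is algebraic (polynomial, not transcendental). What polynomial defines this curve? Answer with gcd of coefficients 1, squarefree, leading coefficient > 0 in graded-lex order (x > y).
First, the degree is 3 — the shape is more complex than any degree-2 curve.
Next, observable constraints: one y-axis crossing is at y = -1; it misses every integer gridline on the x-axis.
Finally, putting this together gives p.

2*y^3 + 2*x^2 + 3*x*y + 2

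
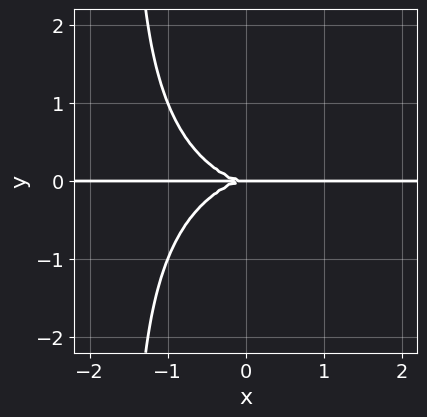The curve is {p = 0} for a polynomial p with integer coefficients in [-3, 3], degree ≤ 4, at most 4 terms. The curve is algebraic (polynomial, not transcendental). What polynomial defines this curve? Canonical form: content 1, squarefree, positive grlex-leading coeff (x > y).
(a) The degree is 4 — a generic line meets the curve in up to 4 points.
(b) From the axis intercepts and sections: the visible x-axis segment lies entirely on the curve; one y-axis crossing is at y = 0.
(c) Putting this together gives p.

x^3*y + 2*x*y^3 + 3*y^3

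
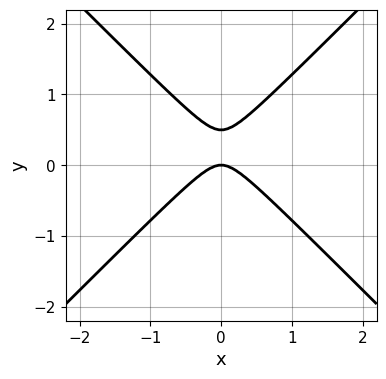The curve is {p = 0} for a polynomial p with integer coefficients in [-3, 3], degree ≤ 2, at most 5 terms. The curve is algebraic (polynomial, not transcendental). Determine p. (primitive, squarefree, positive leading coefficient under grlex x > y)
2*x^2 - 2*y^2 + y

1. deg p = 2.
2. Symmetries: mirror symmetry x ↦ −x ⇒ only even powers of x.
3. Checking where it meets the axes: it meets the y-axis at y = 0 (among the integer gridlines); it crosses the x-axis at the gridline x = 0.
4. Together with the visible shape, these determine p as stated.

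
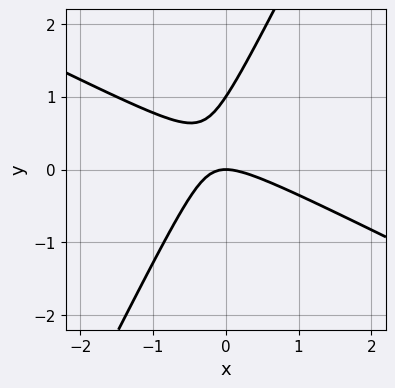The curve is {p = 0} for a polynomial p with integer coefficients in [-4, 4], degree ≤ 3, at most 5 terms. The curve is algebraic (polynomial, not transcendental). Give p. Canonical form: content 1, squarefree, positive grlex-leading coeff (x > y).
First, the degree is 2 — no degree-1 curve has this shape.
Next, reading off the gridlines: among the integer gridlines, it crosses the y-axis at y ∈ {0, 1}; it crosses the x-axis at the gridline x = 0.
Finally, matching integer coefficients to the picture gives p.

2*x^2 + 3*x*y - 2*y^2 + 2*y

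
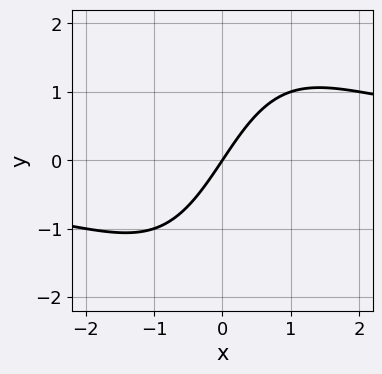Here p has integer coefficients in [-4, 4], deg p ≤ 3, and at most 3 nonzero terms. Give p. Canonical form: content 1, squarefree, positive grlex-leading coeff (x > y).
x^2*y - 3*x + 2*y

The degree is 3 — no degree-2 curve has this shape.
Checking where it meets the axes: it meets the x-axis at x = 0 (among the integer gridlines); it crosses the y-axis at the gridline y = 0.
Assembling these constraints gives the stated polynomial.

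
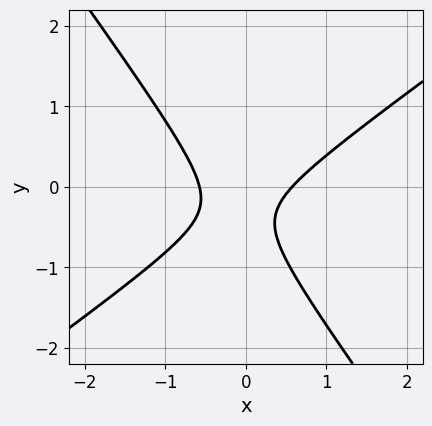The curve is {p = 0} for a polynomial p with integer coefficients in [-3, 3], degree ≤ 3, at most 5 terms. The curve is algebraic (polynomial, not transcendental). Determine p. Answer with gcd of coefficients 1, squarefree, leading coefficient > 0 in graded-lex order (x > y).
1. deg p = 2. A generic line meets the curve in up to 2 points.
2. From the visible intercepts: no y-intercept at any integer in the box.
3. Putting this together gives p.

3*x^2 - 2*x*y - 3*y^2 - 2*y - 1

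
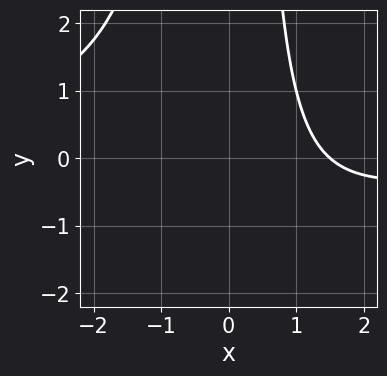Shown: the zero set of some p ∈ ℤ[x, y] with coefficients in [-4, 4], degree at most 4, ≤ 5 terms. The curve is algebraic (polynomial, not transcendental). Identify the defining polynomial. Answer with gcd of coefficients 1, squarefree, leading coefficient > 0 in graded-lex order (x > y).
x^2*y + 2*x - 3

1. The degree is 3 — a generic line meets the curve in up to 3 points.
2. Reading off the gridlines: the curve avoids every integer y-axis point in the box.
3. Assembling these constraints gives the stated polynomial.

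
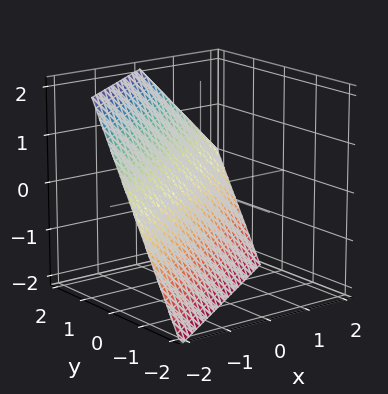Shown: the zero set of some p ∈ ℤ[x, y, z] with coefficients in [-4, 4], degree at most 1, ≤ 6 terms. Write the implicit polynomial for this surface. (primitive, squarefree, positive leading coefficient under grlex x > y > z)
1. deg p = 1. Every cross-section is a straight line — this is a plane.
2. Checking where it meets the axes: it meets the x-axis at x = -1 (among the integer gridlines); one z-axis crossing is at z = -1.
3. The integer polynomial consistent with all of this is the stated p.

2*x - 3*y + 2*z + 2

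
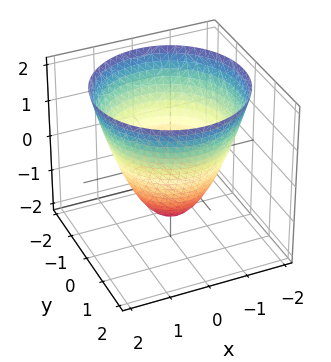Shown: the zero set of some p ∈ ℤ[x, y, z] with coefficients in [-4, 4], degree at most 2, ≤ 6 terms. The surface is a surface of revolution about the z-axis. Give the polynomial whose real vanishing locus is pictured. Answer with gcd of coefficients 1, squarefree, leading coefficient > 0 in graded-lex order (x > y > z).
2*x^2 + 2*y^2 - 2*z - 3

1. Degree: the shape is more complex than any degree-1 surface, so deg p = 2.
2. By symmetry, the z-axis is an axis of rotation, so x and y enter only as x² + y².
3. Against the integer gridlines: a circular section at z = -1 has radius between 0 and 1.
4. The integer polynomial consistent with all of this is the stated p.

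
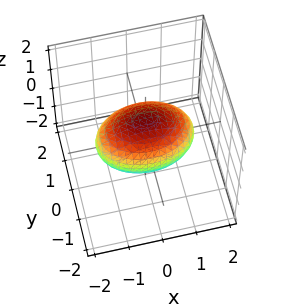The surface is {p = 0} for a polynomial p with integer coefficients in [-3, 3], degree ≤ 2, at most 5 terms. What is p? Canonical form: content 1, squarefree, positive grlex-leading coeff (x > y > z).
1. Degree: a closed, bounded, convex surface; a quadric, so deg p = 2.
2. Symmetries: mirror symmetry x ↦ −x ⇒ only even powers of x; mirror symmetry z ↦ −z ⇒ only even powers of z; mirror symmetry y ↦ −y ⇒ only even powers of y.
3. Observable constraints: among the integer gridlines, it crosses the z-axis at z ∈ {-1, 1}; among the integer gridlines, it crosses the y-axis at y ∈ {-1, 1}.
4. These observations pin down the coefficients.

x^2 + 2*y^2 + 2*z^2 - 2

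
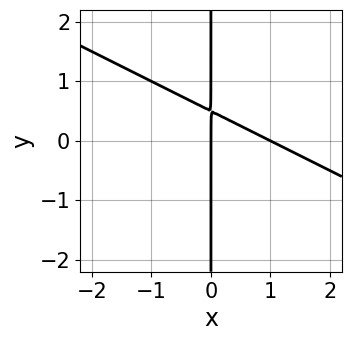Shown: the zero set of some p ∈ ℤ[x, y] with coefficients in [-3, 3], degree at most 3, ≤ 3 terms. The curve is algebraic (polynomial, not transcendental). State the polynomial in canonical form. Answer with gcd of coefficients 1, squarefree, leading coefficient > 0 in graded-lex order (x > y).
x^2 + 2*x*y - x

The degree is 2 — the shape is more complex than any degree-1 curve.
Reading off the gridlines: the x-axis gridline crossings are at x ∈ {0, 1}; every point of the y-axis in the box is on the curve.
Fitting integer coefficients to these (and the overall shape) gives p.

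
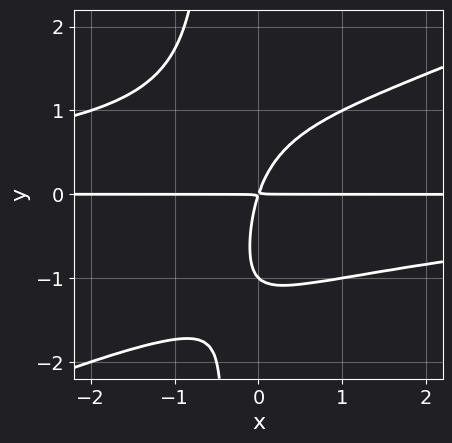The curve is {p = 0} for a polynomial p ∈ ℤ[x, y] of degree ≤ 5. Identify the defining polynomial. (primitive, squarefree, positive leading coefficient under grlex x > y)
(a) Degree: a generic line meets the curve in up to 4 points, so deg p = 4.
(b) Checking where it meets the axes: it meets the y-axis at y = -1 (among the integer gridlines); the visible x-axis segment lies entirely on the curve.
(c) Matching integer coefficients to the picture gives p.

x^2*y^2 - 2*x*y^3 - y^3 + 3*x*y - y^2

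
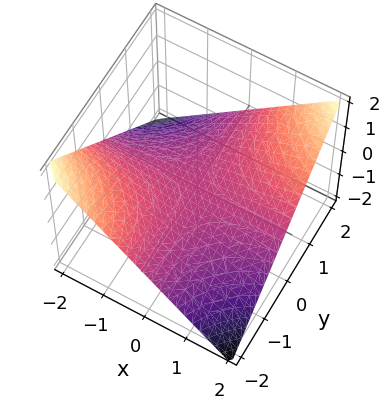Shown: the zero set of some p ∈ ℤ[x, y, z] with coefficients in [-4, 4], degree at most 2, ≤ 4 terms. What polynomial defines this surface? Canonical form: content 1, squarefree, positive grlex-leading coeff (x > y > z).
The degree is 2 — a hyperbolic paraboloid; a quadric.
From the axis intercepts and sections: every point of the x-axis in the box is on the surface; it meets the z-axis at z = 0 (among the integer gridlines).
Putting this together gives p. Check: (0, -1, 0) on the y-axis lies on the surface, and p(0, -1, 0) = 0. ✓

x*y - 2*z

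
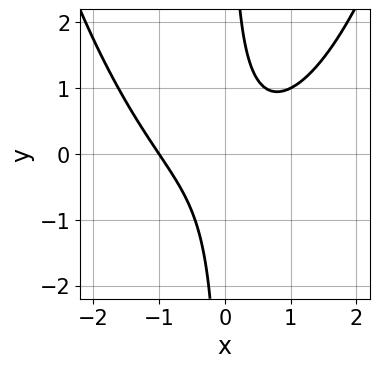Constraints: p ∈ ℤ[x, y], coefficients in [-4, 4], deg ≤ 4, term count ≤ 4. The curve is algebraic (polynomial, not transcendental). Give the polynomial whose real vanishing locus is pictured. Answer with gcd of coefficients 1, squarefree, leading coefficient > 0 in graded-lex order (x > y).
x^3 - 2*x*y + 1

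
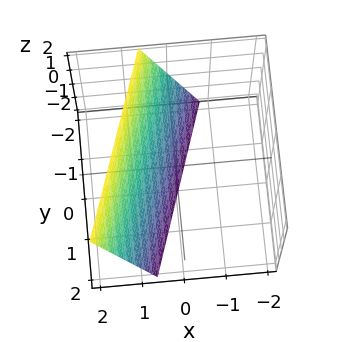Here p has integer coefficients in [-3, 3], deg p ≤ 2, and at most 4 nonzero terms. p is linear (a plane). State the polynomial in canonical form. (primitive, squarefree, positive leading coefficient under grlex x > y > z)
3*x - y - z - 2

The degree is 1 — every cross-section is a straight line — this is a plane.
Checking where it meets the axes: one y-axis crossing is at y = -2; it meets the z-axis at z = -2 (among the integer gridlines).
Matching integer coefficients to the picture gives p.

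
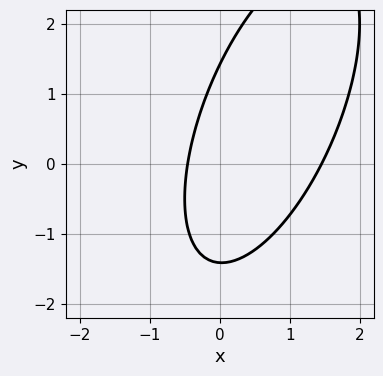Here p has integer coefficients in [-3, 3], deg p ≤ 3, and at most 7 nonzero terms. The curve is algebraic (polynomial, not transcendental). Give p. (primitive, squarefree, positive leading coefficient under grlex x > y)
3*x^2 - 2*x*y + y^2 - 3*x - 2

deg p = 2. A generic line meets the curve in up to 2 points.
The integer polynomial consistent with all of this is the stated p.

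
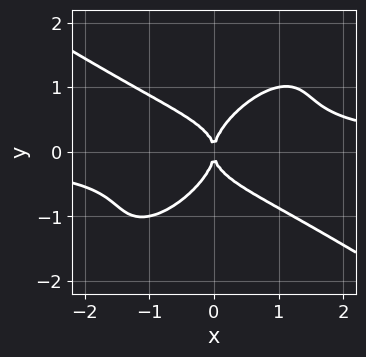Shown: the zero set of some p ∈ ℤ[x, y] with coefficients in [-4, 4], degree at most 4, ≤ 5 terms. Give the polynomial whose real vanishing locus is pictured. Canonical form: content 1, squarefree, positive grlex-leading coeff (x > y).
2*x^3*y - 3*x*y^3 + 3*y^4 - 2*x^2

1. deg p = 4.
2. Against the integer gridlines: it crosses the x-axis at the gridline x = 0; it crosses the y-axis at the gridline y = 0.
3. Matching integer coefficients to the picture gives p.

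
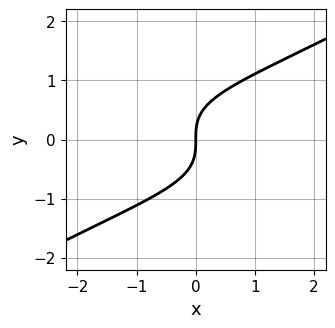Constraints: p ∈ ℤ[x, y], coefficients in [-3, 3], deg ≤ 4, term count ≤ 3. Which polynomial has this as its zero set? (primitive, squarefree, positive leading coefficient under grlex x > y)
First, degree: no degree-2 curve has this shape, so deg p = 3.
Next, reading off the gridlines: it crosses the x-axis at the gridline x = 0; it crosses the y-axis at the gridline y = 0.
Finally, these observations pin down the coefficients.

x^2*y - 3*y^3 + 3*x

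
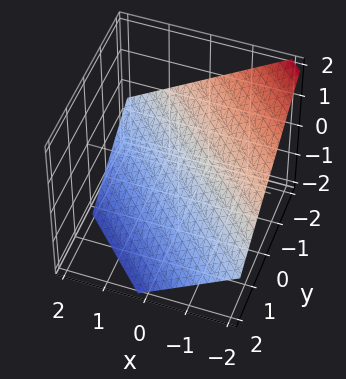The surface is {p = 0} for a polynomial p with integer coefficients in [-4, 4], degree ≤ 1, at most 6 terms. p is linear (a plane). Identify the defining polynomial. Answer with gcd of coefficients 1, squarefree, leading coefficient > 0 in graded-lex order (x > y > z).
2*x + 2*y + 3*z + 2

(a) Degree: every cross-section is a straight line — this is a plane, so deg p = 1.
(b) Checking where it meets the axes: one x-axis crossing is at x = -1; it crosses the y-axis at the gridline y = -1.
(c) Assembling these constraints gives the stated polynomial.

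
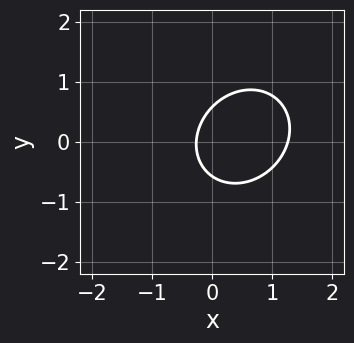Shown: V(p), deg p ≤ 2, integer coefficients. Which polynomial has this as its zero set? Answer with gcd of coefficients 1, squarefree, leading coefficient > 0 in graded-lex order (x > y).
3*x^2 - x*y + 3*y^2 - 3*x - 1

First, deg p = 2. A generic line meets the curve in up to 2 points.
Finally, matching integer coefficients to the picture gives p.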